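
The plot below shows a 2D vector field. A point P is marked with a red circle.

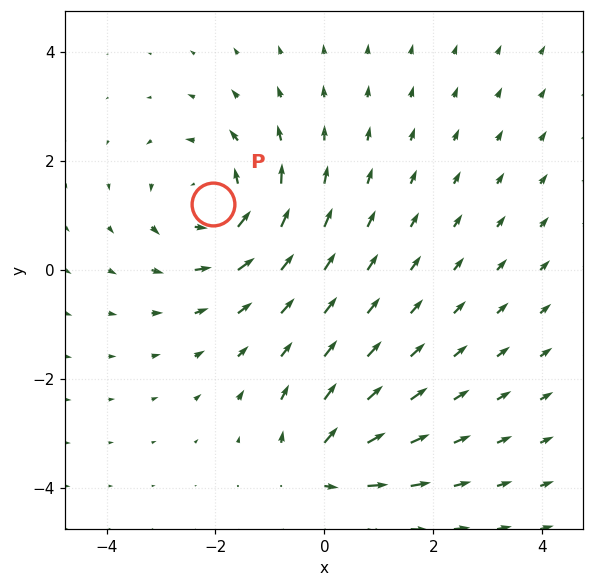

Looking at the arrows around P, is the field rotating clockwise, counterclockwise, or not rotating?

counterclockwise

Near P at (-2.0, 1.2) the arrows circulate counterclockwise. The curl (z-component) there is about +3; positive curl means counterclockwise rotation.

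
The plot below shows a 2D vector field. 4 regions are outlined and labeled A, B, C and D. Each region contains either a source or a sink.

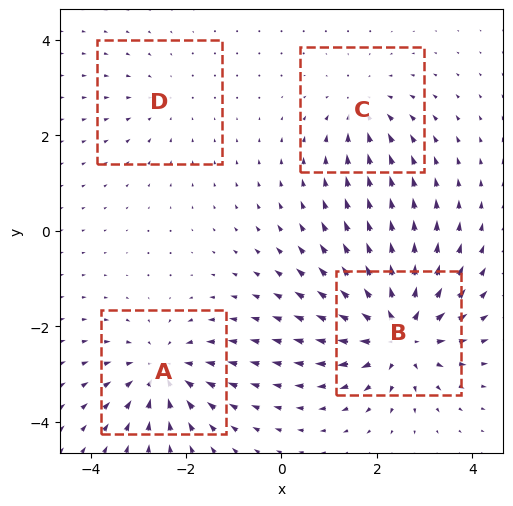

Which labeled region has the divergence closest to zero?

Divergence at each region's feature centre — A: about -5, B: about +7, C: about -3, D: about -2. Region D is closest to zero.

D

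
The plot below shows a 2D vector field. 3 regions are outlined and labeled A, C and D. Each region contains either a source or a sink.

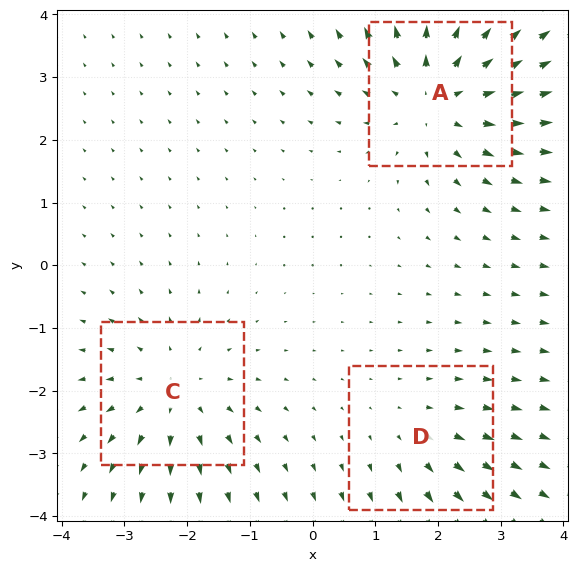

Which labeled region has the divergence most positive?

A

Divergence at each region's feature centre — A: about +4, C: about +3, D: about +2. Region A is most positive.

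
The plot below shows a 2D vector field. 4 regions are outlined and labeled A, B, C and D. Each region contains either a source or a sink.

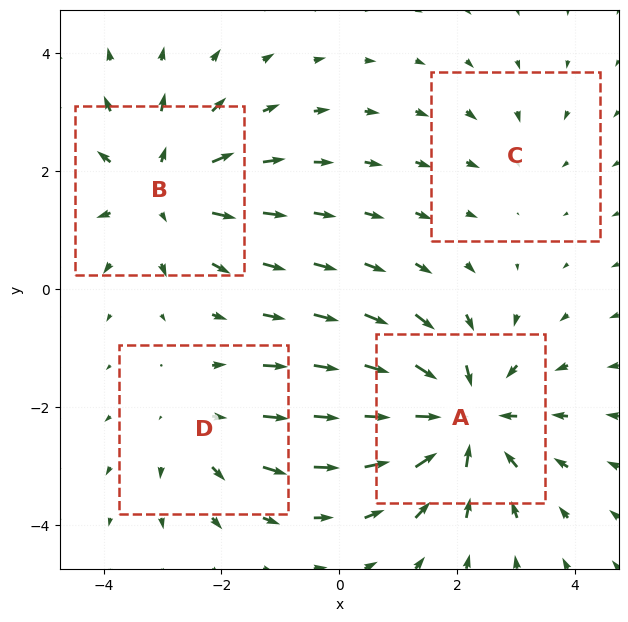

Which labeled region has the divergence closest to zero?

C

Divergence at each region's feature centre — A: about -6, B: about +4, C: about -2, D: about +3. Region C is closest to zero.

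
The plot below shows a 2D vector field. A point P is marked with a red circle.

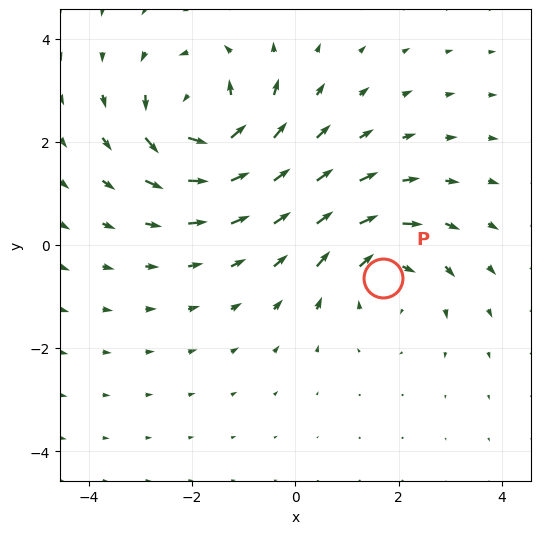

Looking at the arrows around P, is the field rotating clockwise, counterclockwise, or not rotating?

Near P at (1.7, -0.6) the arrows circulate clockwise. The curl (z-component) there is about -4; negative curl means clockwise rotation.

clockwise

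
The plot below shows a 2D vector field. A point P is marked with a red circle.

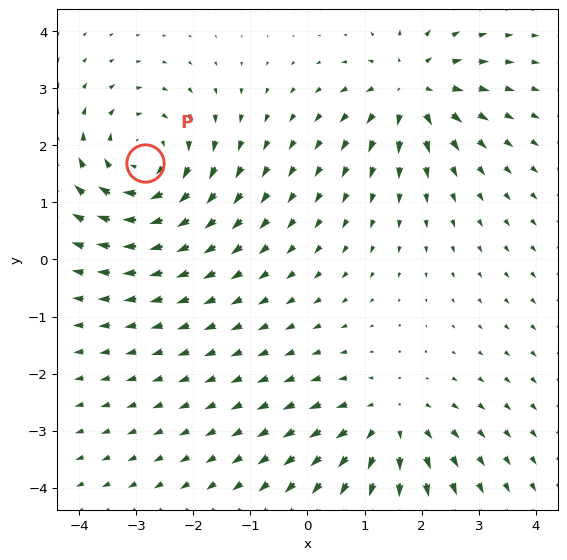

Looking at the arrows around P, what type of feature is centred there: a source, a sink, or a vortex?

At P (-2.8, 1.7) the arrows circulate clockwise. Divergence ≈0, curl about -5 — near-zero divergence with nonzero curl is a vortex.

vortex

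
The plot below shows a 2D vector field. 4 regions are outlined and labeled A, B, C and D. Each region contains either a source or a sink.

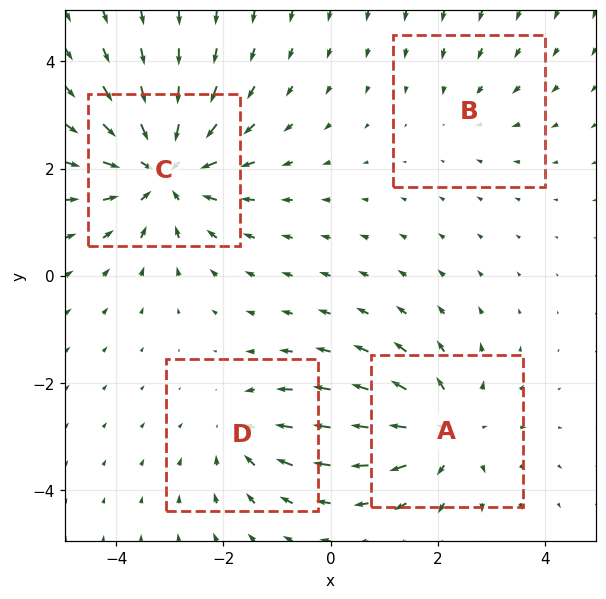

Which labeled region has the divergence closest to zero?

B

Divergence at each region's feature centre — A: about +4, B: about -2, C: about -6, D: about -3. Region B is closest to zero.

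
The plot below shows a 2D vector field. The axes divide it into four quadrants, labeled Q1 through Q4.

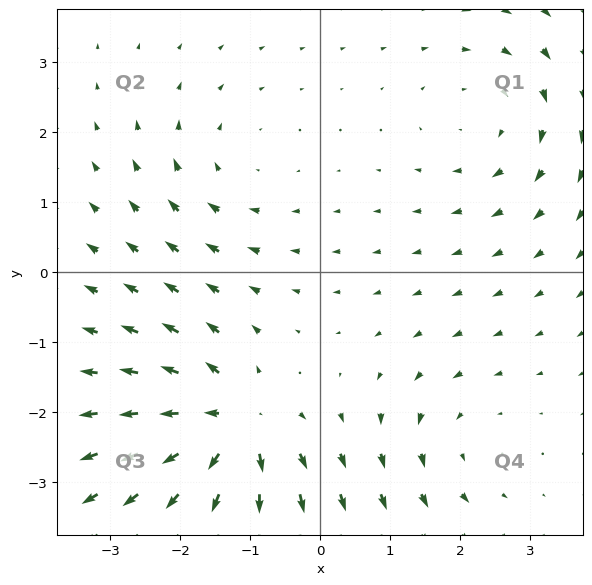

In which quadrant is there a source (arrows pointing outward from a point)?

Q3

The source sits at approximately (-1.3, -2.2), which lies in quadrant Q3. The divergence there is about +7, positive as expected for a source.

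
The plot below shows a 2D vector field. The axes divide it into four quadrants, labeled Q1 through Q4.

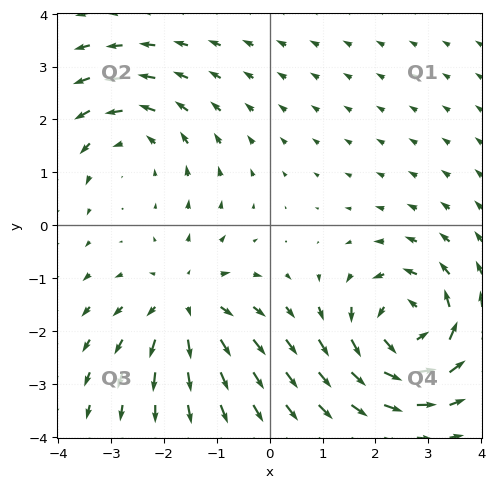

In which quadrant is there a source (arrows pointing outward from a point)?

Q3

The source sits at approximately (-1.6, -1.5), which lies in quadrant Q3. The divergence there is about +4, positive as expected for a source.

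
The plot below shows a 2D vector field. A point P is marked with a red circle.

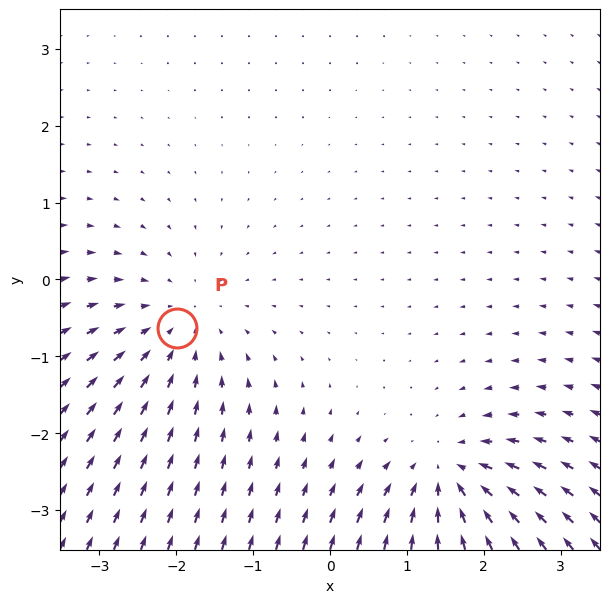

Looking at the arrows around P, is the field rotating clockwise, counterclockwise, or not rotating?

not rotating

Near P at (-2.0, -0.6) the arrows show no circulation. The curl there is ≈0.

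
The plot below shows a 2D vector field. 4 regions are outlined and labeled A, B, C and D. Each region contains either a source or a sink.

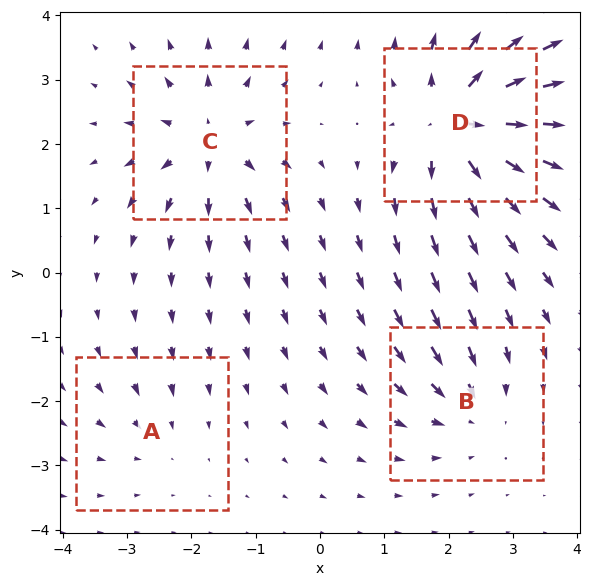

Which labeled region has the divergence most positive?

Divergence at each region's feature centre — A: about -2, B: about -4, C: about +6, D: about +8. Region D is most positive.

D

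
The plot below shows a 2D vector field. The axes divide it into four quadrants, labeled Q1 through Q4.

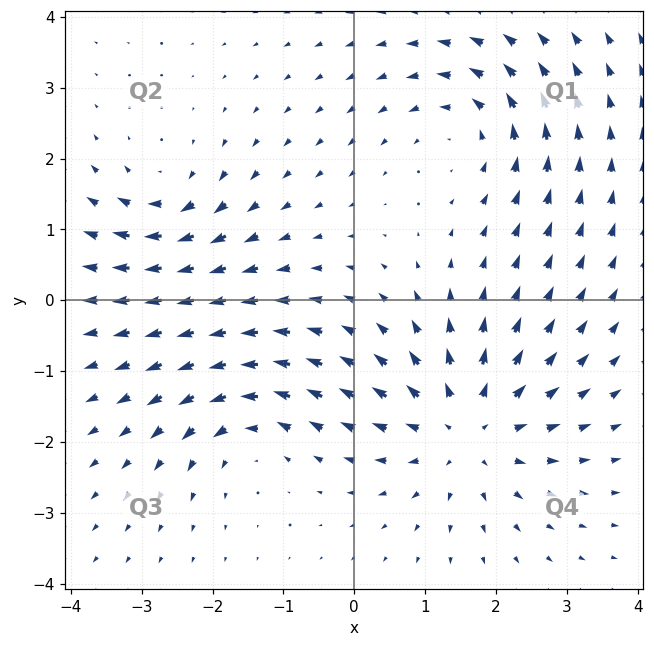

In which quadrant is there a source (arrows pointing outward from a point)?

The source sits at approximately (1.6, -1.8), which lies in quadrant Q4. The divergence there is about +4, positive as expected for a source.

Q4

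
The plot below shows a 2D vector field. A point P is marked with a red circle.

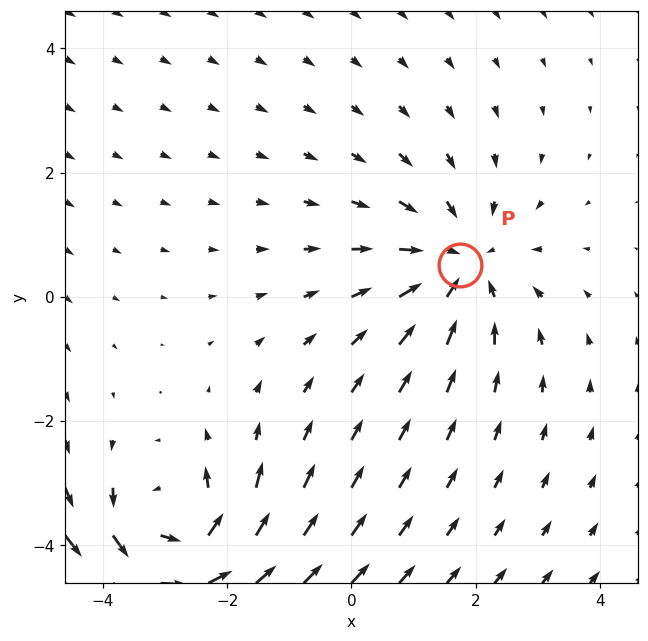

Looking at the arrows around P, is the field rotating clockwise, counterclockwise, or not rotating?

Near P at (1.8, 0.5) the arrows show no circulation. The curl there is ≈0.

not rotating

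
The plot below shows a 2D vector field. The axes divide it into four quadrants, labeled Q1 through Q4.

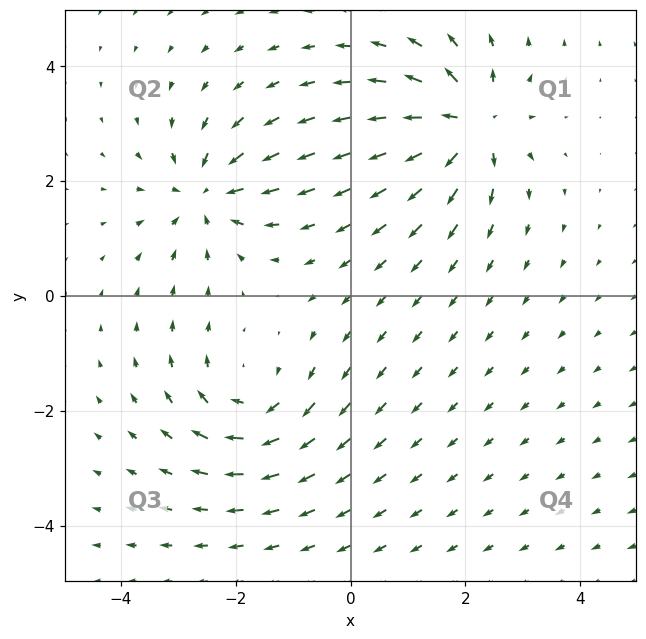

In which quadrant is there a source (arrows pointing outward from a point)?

The source sits at approximately (2.1, 3.0), which lies in quadrant Q1. The divergence there is about +7, positive as expected for a source.

Q1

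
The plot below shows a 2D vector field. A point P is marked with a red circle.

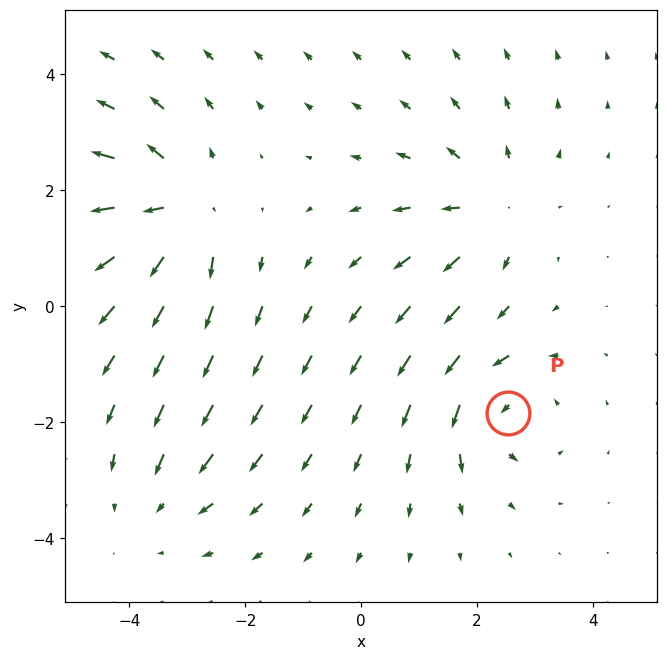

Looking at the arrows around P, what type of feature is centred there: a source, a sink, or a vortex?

At P (2.5, -1.8) the arrows circulate counterclockwise. Divergence ≈0, curl about +4 — near-zero divergence with nonzero curl is a vortex.

vortex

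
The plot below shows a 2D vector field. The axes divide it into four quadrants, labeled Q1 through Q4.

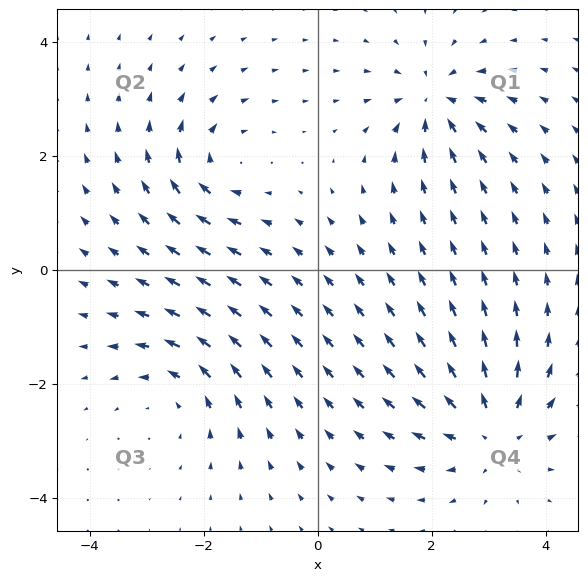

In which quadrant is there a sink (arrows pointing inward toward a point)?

The sink sits at approximately (2.1, 3.0), which lies in quadrant Q1. The divergence there is about -4, negative as expected for a sink.

Q1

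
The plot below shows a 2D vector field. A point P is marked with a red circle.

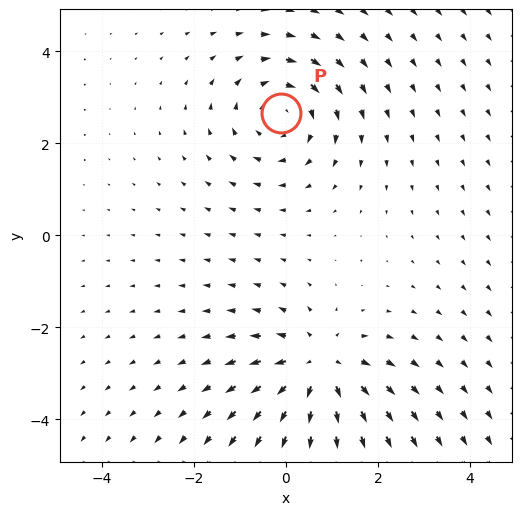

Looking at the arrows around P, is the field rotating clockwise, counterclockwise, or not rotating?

clockwise

Near P at (-0.1, 2.7) the arrows circulate clockwise. The curl (z-component) there is about -4; negative curl means clockwise rotation.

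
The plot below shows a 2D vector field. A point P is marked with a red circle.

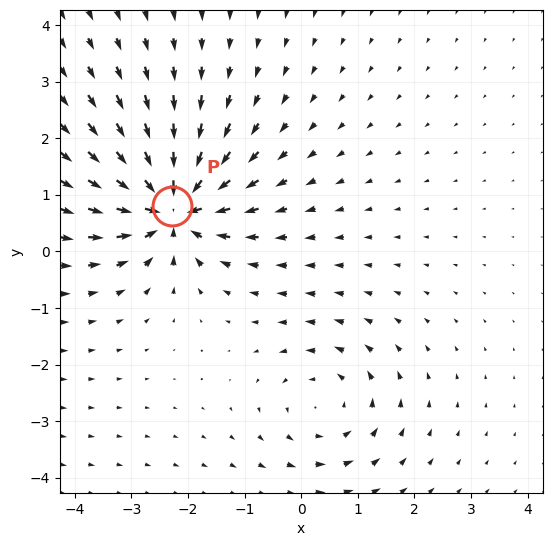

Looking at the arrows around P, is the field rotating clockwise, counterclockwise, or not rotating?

Near P at (-2.3, 0.8) the arrows show no circulation. The curl there is ≈0.

not rotating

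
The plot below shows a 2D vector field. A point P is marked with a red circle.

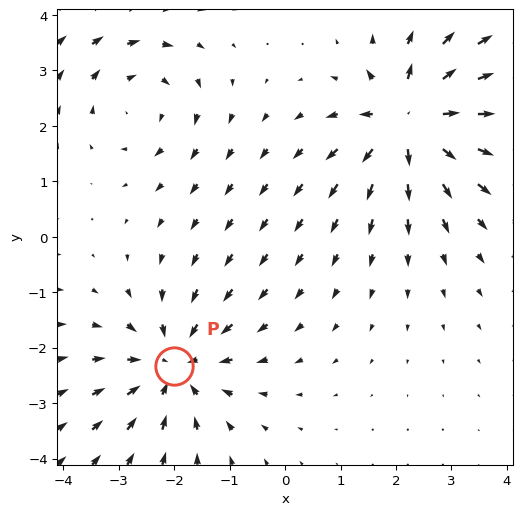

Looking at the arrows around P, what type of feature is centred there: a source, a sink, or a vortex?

sink

At P (-2.0, -2.3) the arrows converge inward. Divergence about -4, curl ≈0 — negative divergence with near-zero curl is a sink.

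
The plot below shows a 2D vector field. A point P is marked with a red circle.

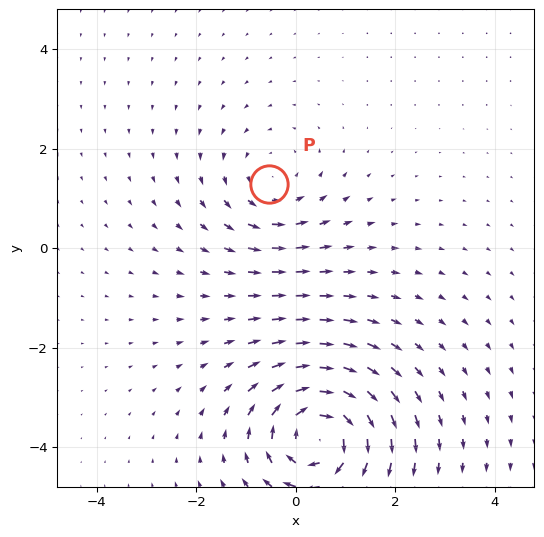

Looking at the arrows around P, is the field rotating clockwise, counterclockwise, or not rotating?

Near P at (-0.5, 1.3) the arrows circulate counterclockwise. The curl (z-component) there is about +2; positive curl means counterclockwise rotation.

counterclockwise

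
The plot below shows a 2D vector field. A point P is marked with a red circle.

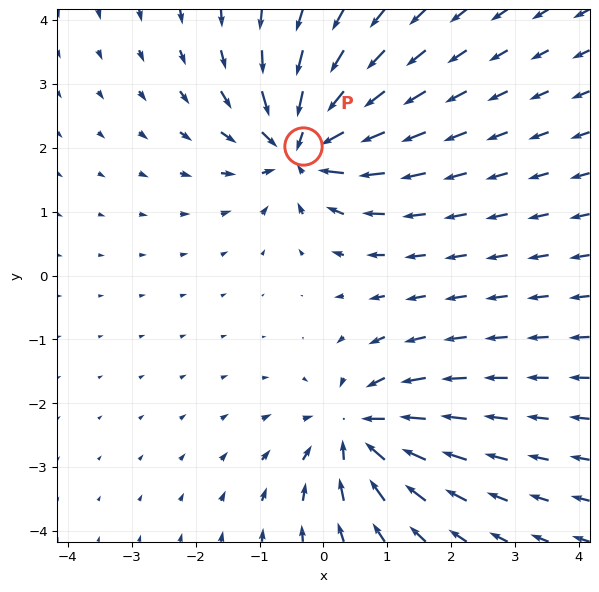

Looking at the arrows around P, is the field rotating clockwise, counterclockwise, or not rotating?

Near P at (-0.3, 2.0) the arrows show no circulation. The curl there is ≈0.

not rotating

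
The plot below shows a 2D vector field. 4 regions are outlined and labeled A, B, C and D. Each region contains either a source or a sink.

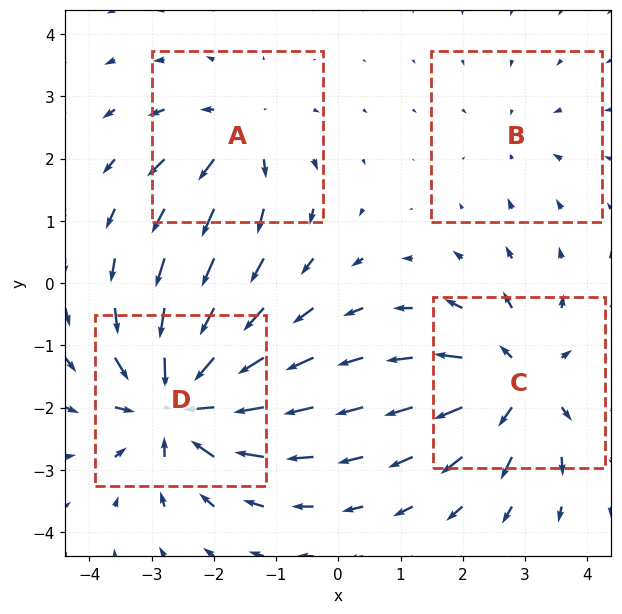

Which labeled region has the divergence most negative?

Divergence at each region's feature centre — A: about +4, B: about -2, C: about +6, D: about -8. Region D is most negative.

D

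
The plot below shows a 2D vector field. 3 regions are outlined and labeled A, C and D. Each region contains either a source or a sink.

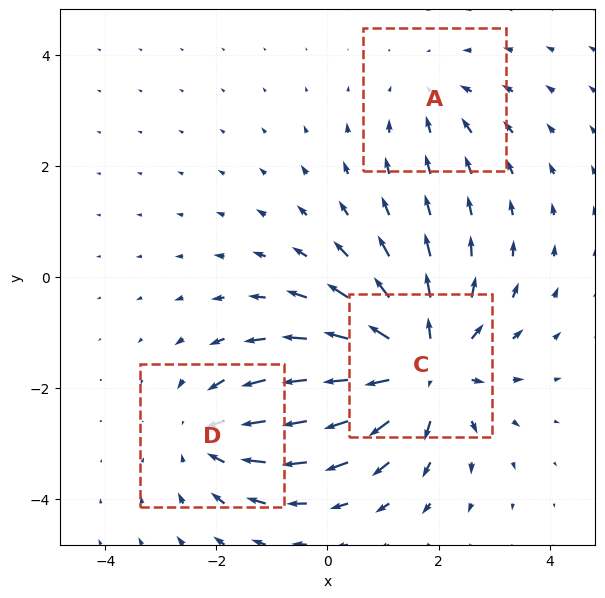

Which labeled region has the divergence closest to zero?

A

Divergence at each region's feature centre — A: about -2, C: about +5, D: about -3. Region A is closest to zero.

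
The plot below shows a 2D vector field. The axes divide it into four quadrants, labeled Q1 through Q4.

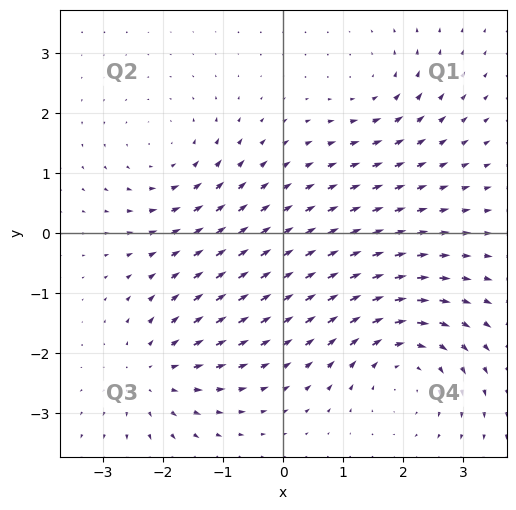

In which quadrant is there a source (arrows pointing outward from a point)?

Q3

The source sits at approximately (-2.2, -2.4), which lies in quadrant Q3. The divergence there is about +4, positive as expected for a source.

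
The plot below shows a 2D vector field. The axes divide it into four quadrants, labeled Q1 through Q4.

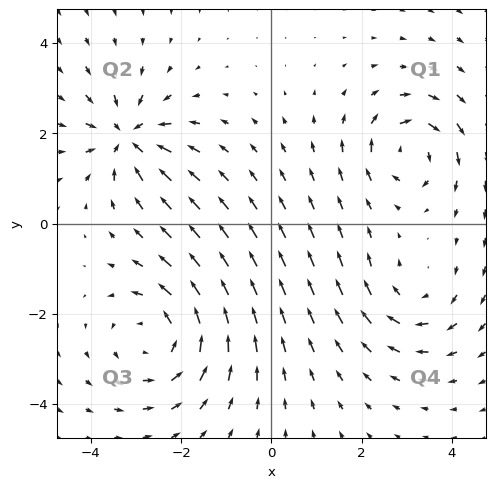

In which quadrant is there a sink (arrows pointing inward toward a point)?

Q2

The sink sits at approximately (-3.2, 1.9), which lies in quadrant Q2. The divergence there is about -5, negative as expected for a sink.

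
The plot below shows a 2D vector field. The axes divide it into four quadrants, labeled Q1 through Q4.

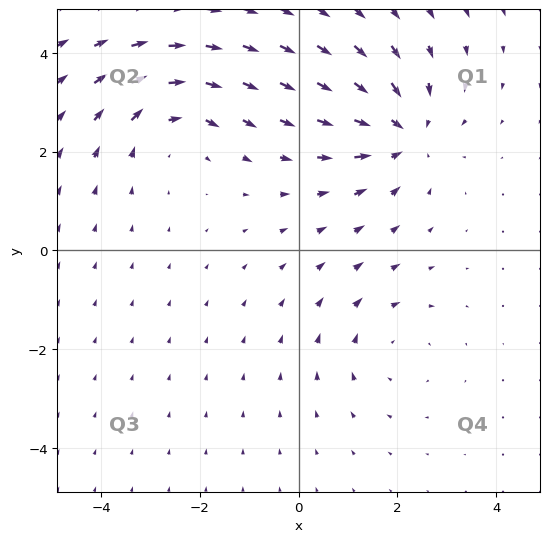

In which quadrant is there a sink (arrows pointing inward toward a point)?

Q1

The sink sits at approximately (2.1, 2.4), which lies in quadrant Q1. The divergence there is about -4, negative as expected for a sink.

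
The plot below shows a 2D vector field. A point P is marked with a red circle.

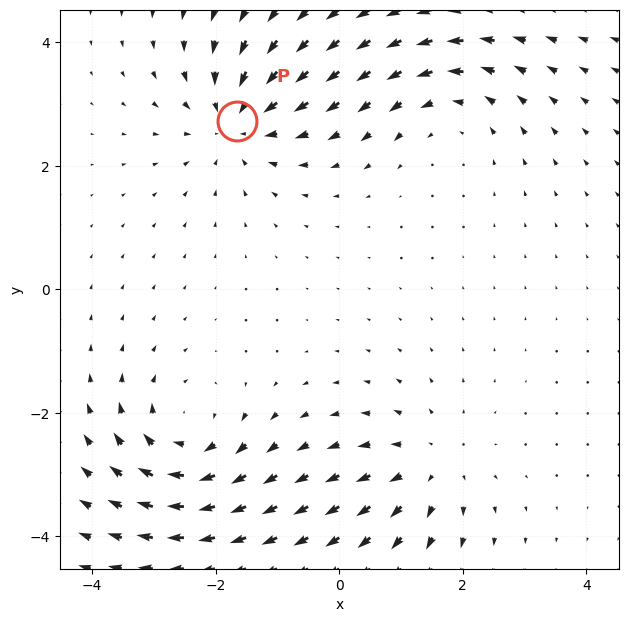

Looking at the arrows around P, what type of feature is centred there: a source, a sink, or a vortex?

At P (-1.7, 2.7) the arrows converge inward. Divergence about -5, curl ≈0 — negative divergence with near-zero curl is a sink.

sink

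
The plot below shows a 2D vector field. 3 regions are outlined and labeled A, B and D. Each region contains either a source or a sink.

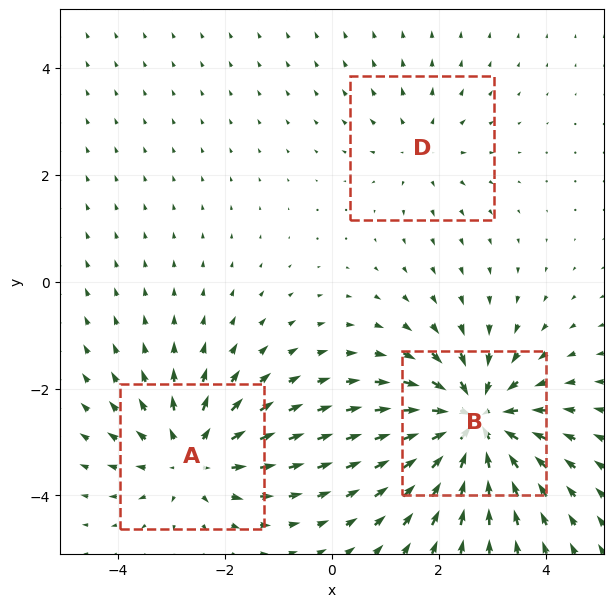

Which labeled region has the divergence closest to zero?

Divergence at each region's feature centre — A: about +4, B: about -5, D: about +2. Region D is closest to zero.

D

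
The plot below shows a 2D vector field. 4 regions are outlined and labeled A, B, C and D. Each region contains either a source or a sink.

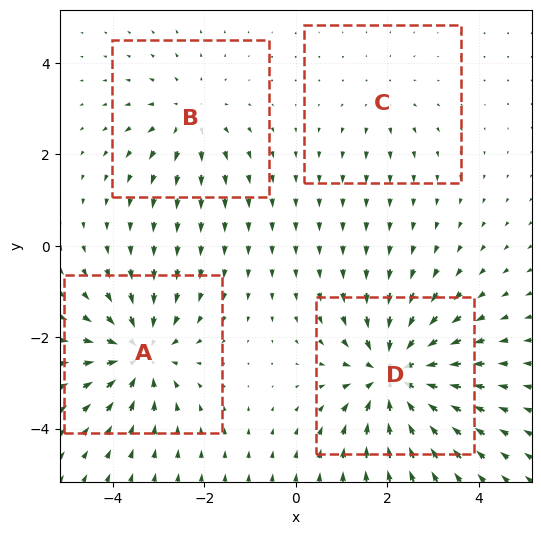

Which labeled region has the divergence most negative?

D

Divergence at each region's feature centre — A: about -5, B: about +3, C: about +2, D: about -6. Region D is most negative.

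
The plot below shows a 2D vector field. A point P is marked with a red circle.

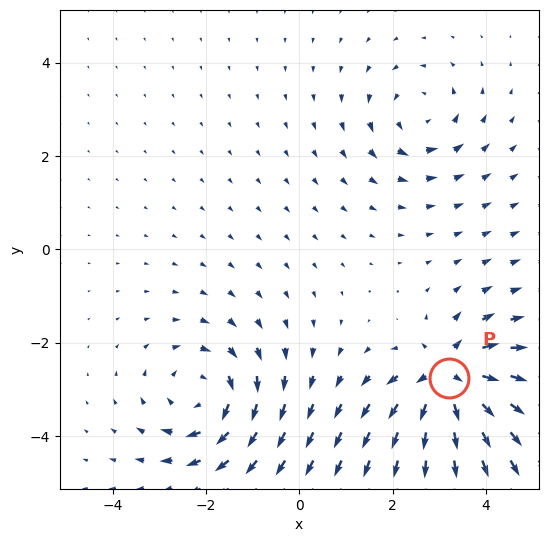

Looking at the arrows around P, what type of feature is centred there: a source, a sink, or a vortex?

source

At P (3.2, -2.8) the arrows spread outward. Divergence about +6, curl ≈0 — positive divergence with near-zero curl is a source.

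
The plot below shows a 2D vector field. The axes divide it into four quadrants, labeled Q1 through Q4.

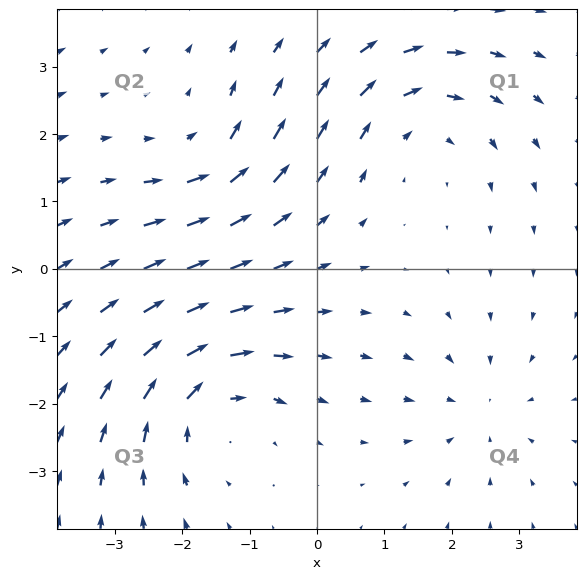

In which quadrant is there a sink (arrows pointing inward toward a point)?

The sink sits at approximately (2.4, -2.1), which lies in quadrant Q4. The divergence there is about -3, negative as expected for a sink.

Q4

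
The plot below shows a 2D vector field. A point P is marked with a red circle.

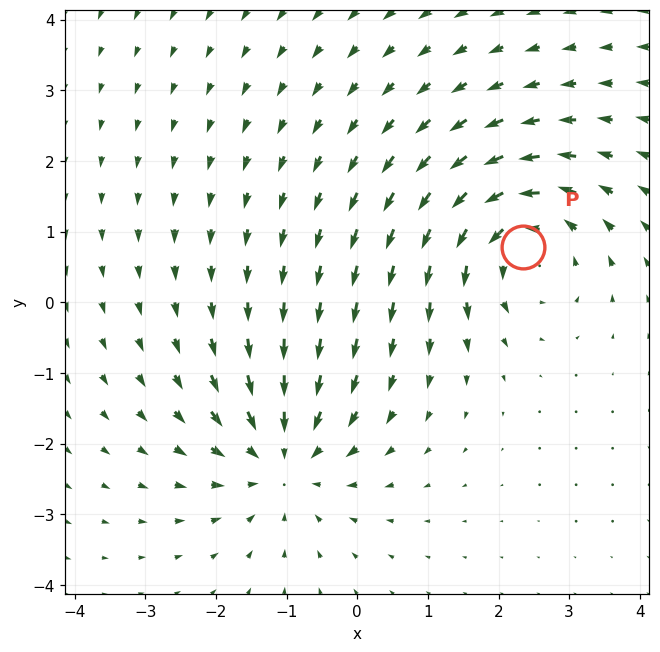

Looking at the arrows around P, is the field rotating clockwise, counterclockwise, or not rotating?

counterclockwise

Near P at (2.4, 0.8) the arrows circulate counterclockwise. The curl (z-component) there is about +5; positive curl means counterclockwise rotation.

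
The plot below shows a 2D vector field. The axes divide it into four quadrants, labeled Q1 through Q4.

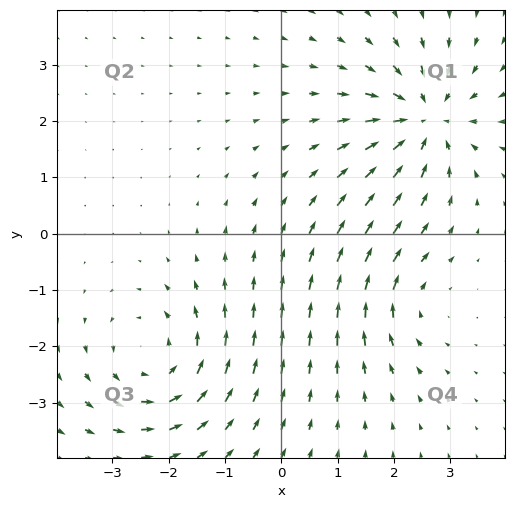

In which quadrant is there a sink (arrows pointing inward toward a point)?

Q1

The sink sits at approximately (2.5, 2.0), which lies in quadrant Q1. The divergence there is about -5, negative as expected for a sink.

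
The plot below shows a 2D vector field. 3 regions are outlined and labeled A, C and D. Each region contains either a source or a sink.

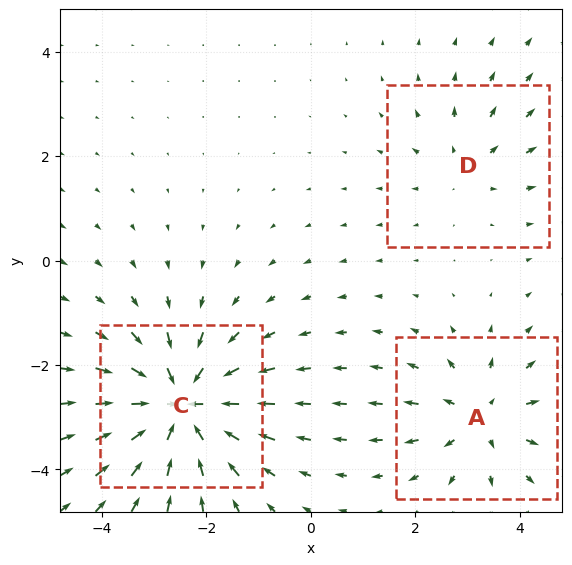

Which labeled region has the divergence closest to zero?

D

Divergence at each region's feature centre — A: about +3, C: about -6, D: about +2. Region D is closest to zero.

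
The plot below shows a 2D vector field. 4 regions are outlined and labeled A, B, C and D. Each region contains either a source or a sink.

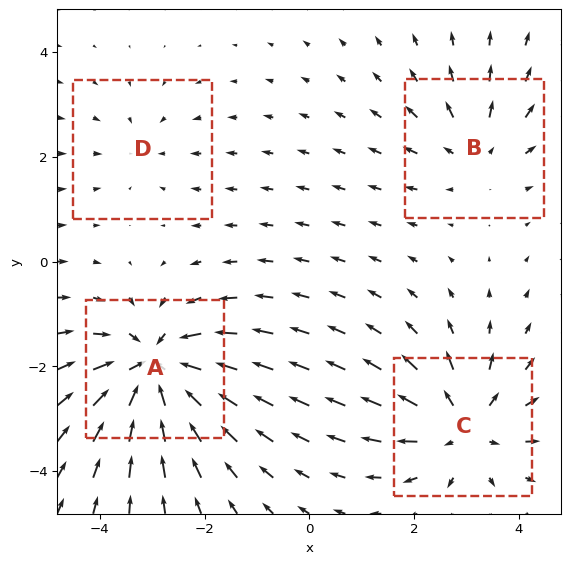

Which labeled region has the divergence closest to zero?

Divergence at each region's feature centre — A: about -7, B: about +3, C: about +5, D: about -2. Region D is closest to zero.

D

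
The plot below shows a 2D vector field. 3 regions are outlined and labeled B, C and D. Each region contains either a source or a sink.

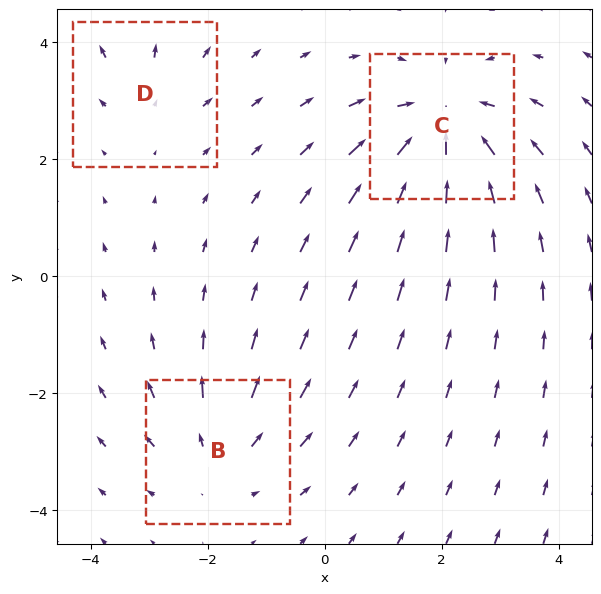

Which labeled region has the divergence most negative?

C

Divergence at each region's feature centre — B: about +3, C: about -5, D: about +2. Region C is most negative.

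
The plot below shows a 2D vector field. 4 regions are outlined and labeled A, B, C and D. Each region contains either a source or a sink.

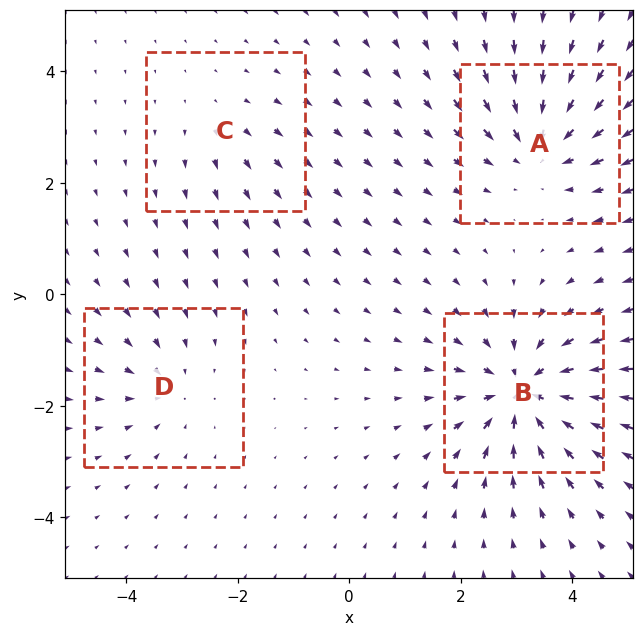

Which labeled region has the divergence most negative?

Divergence at each region's feature centre — A: about -5, B: about -7, C: about +2, D: about -3. Region B is most negative.

B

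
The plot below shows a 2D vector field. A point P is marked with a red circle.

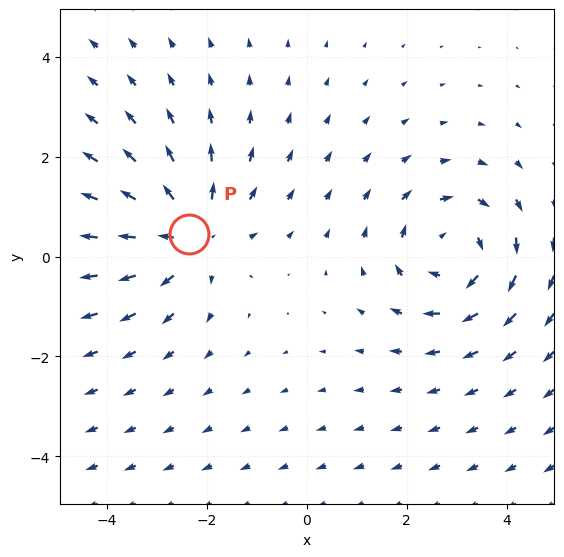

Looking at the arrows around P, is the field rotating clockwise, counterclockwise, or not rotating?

Near P at (-2.4, 0.5) the arrows show no circulation. The curl there is ≈0.

not rotating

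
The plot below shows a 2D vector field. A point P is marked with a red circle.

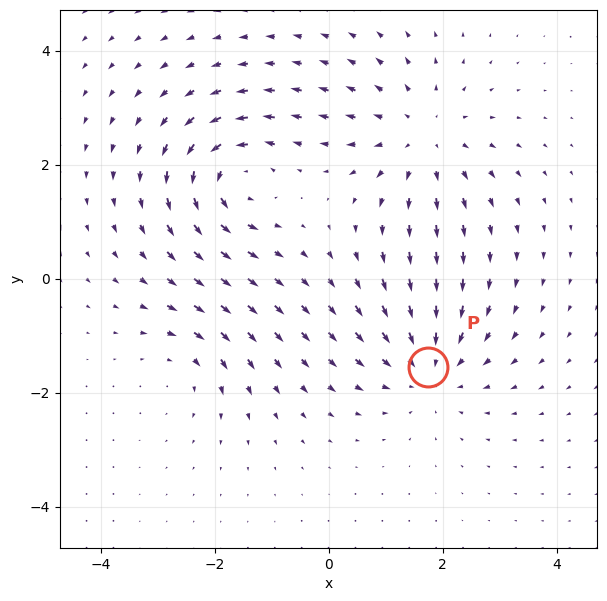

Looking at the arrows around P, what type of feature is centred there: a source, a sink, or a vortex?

sink

At P (1.8, -1.5) the arrows converge inward. Divergence about -4, curl ≈0 — negative divergence with near-zero curl is a sink.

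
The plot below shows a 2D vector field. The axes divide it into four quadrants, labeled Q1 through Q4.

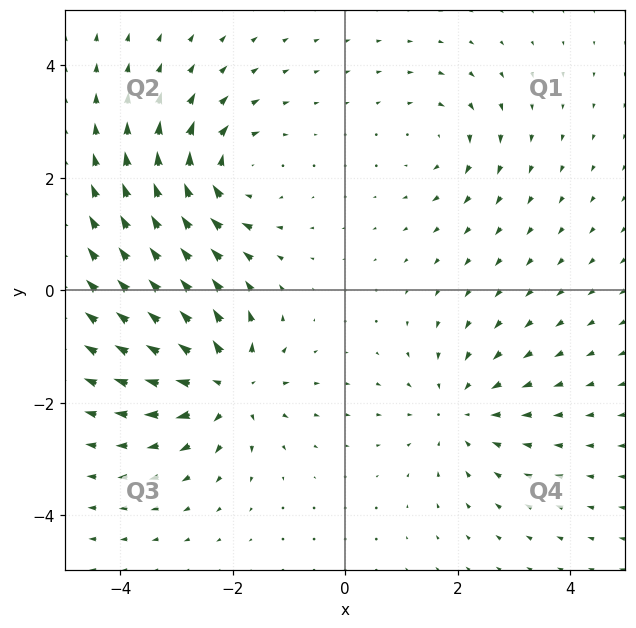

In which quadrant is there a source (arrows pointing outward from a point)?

Q3

The source sits at approximately (-2.1, -1.7), which lies in quadrant Q3. The divergence there is about +6, positive as expected for a source.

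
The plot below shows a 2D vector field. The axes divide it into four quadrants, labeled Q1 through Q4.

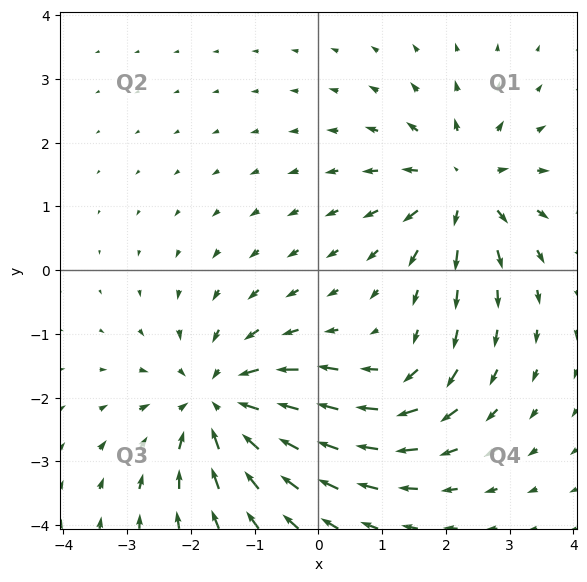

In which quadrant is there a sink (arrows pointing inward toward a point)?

Q3

The sink sits at approximately (-1.6, -2.1), which lies in quadrant Q3. The divergence there is about -5, negative as expected for a sink.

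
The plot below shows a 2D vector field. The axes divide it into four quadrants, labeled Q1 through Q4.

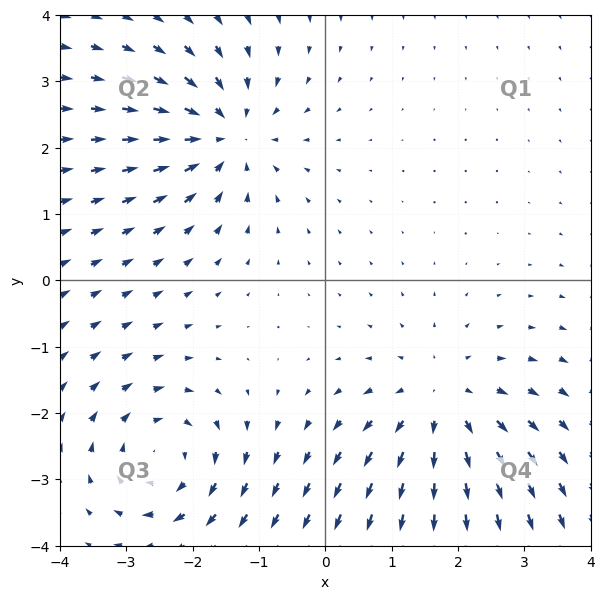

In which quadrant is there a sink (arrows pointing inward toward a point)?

Q2

The sink sits at approximately (-1.5, 2.2), which lies in quadrant Q2. The divergence there is about -5, negative as expected for a sink.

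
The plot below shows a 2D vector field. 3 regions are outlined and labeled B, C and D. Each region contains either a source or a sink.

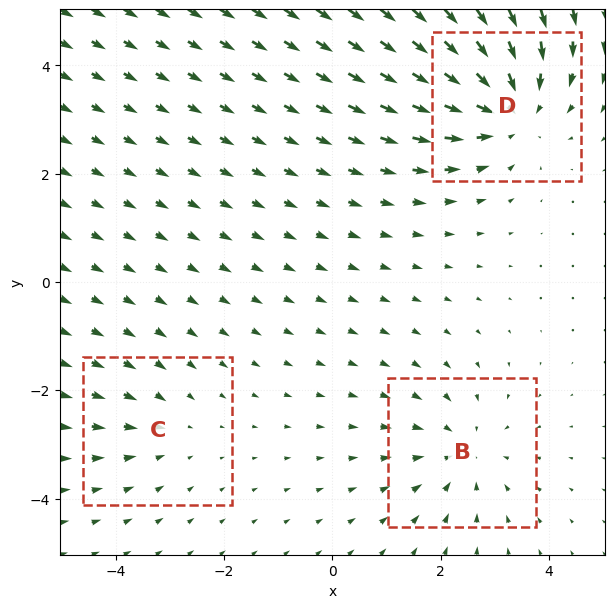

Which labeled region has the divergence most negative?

D

Divergence at each region's feature centre — B: about -3, C: about -2, D: about -5. Region D is most negative.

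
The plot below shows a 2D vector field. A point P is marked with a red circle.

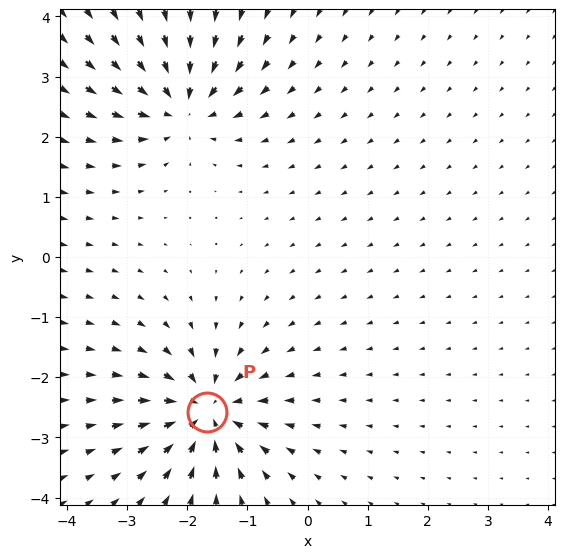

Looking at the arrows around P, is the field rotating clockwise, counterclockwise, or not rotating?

not rotating

Near P at (-1.7, -2.6) the arrows show no circulation. The curl there is ≈0.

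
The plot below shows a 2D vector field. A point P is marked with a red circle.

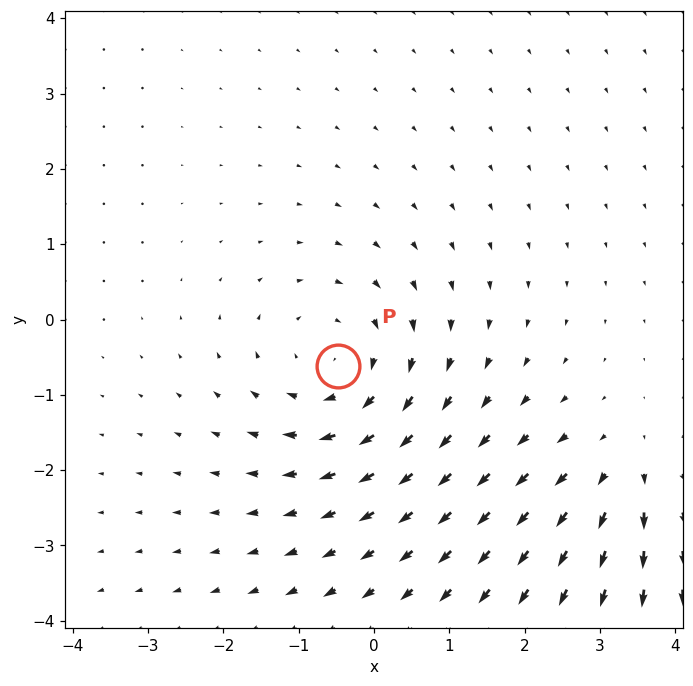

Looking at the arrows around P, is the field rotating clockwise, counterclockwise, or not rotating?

Near P at (-0.5, -0.6) the arrows circulate clockwise. The curl (z-component) there is about -3; negative curl means clockwise rotation.

clockwise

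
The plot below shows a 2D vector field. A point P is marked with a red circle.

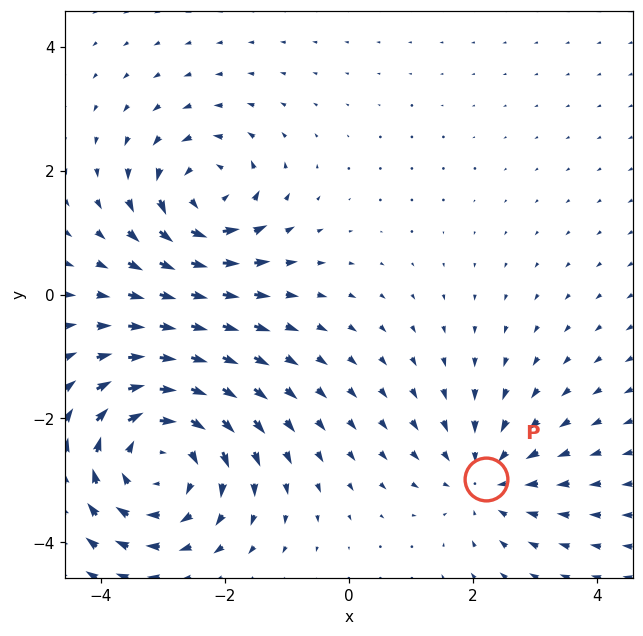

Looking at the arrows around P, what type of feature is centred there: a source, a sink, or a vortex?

At P (2.2, -3.0) the arrows converge inward. Divergence about -3, curl ≈0 — negative divergence with near-zero curl is a sink.

sink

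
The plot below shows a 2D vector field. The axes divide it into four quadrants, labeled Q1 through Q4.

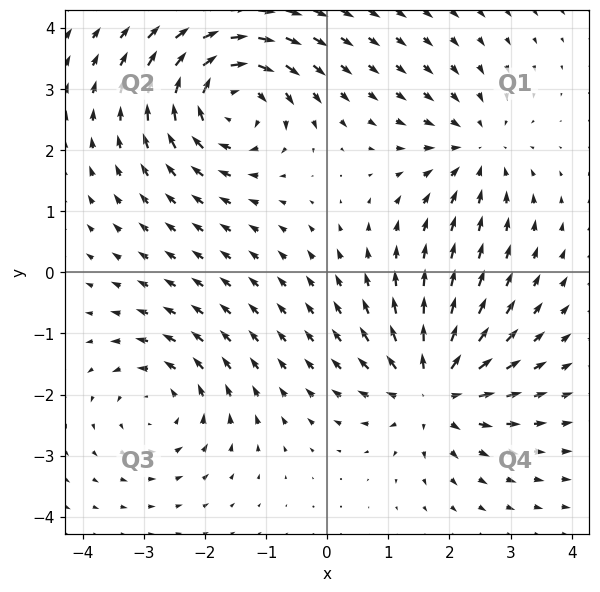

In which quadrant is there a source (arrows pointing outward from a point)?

Q4

The source sits at approximately (1.7, -1.9), which lies in quadrant Q4. The divergence there is about +4, positive as expected for a source.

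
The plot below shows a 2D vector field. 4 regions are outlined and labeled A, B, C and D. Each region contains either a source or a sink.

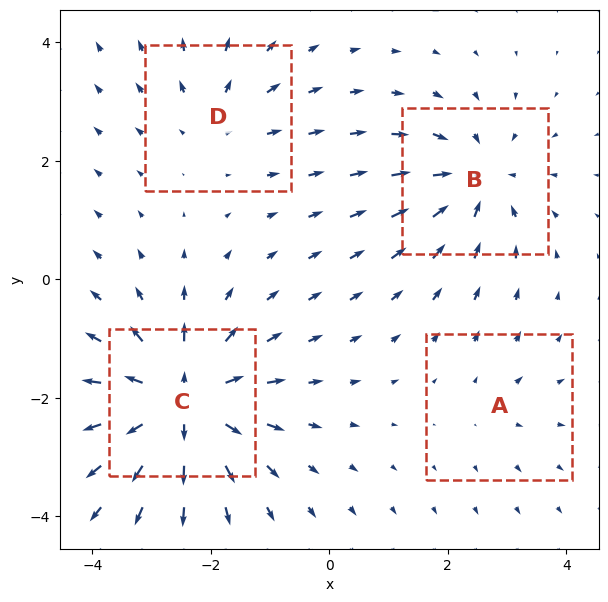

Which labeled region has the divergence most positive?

C

Divergence at each region's feature centre — A: about +2, B: about -5, C: about +8, D: about +3. Region C is most positive.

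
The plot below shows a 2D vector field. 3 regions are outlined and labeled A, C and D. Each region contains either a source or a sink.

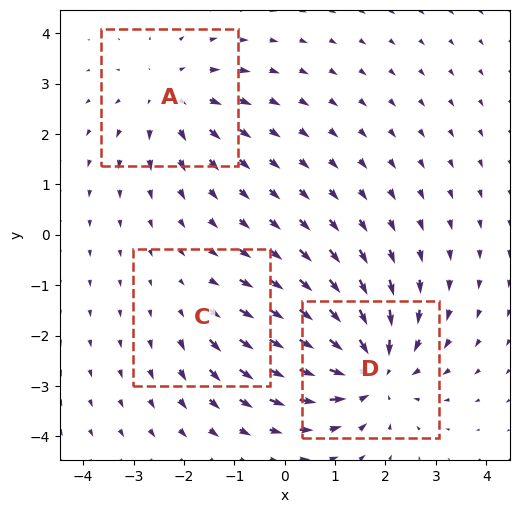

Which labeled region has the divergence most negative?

D

Divergence at each region's feature centre — A: about +3, C: about +2, D: about -4. Region D is most negative.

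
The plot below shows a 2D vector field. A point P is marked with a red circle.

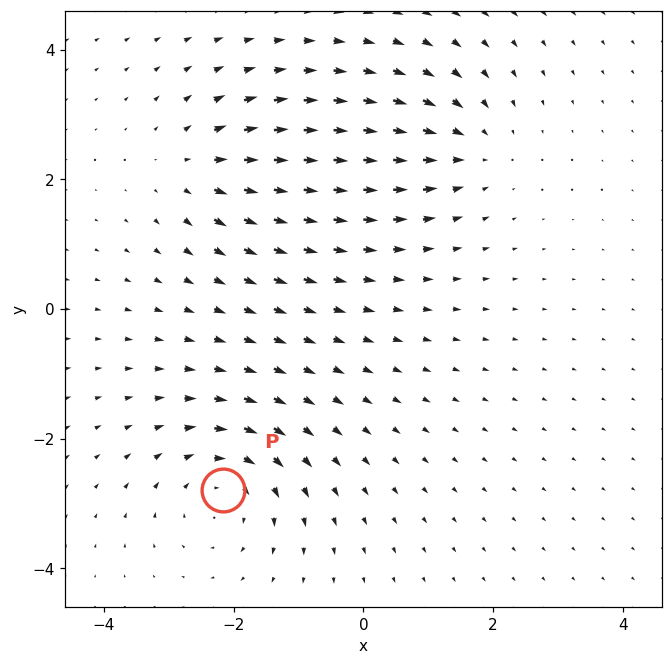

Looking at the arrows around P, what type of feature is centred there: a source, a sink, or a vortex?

vortex

At P (-2.2, -2.8) the arrows circulate clockwise. Divergence ≈0, curl about -4 — near-zero divergence with nonzero curl is a vortex.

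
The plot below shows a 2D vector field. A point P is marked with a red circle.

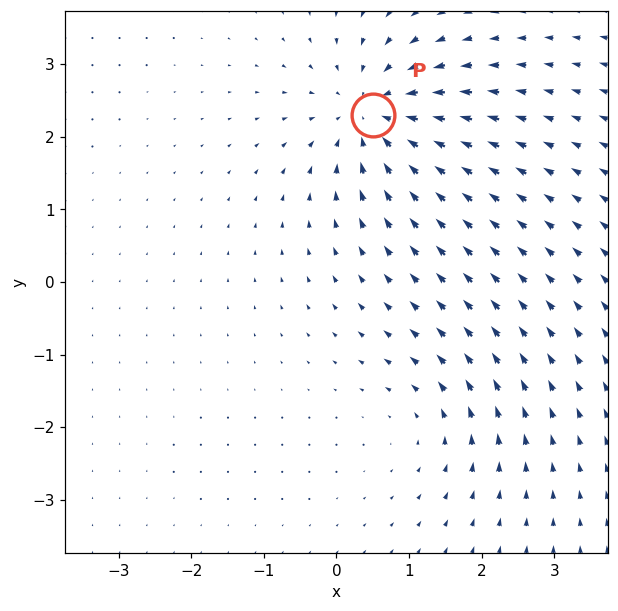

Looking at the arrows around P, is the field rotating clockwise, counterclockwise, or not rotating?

not rotating

Near P at (0.5, 2.3) the arrows show no circulation. The curl there is ≈0.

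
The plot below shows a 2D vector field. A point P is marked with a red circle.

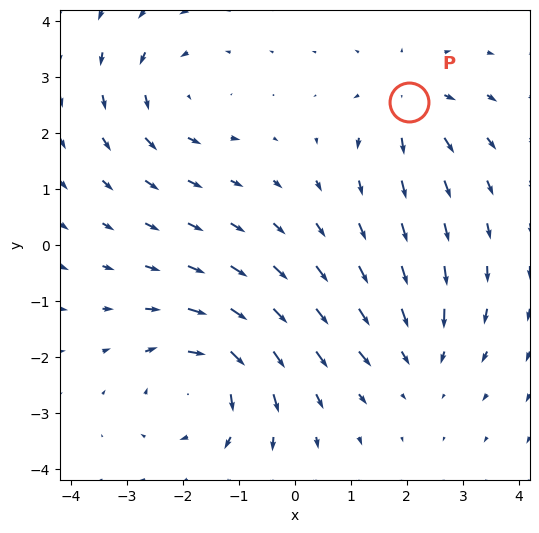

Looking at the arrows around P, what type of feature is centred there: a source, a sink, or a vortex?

At P (2.0, 2.6) the arrows spread outward. Divergence about +4, curl ≈0 — positive divergence with near-zero curl is a source.

source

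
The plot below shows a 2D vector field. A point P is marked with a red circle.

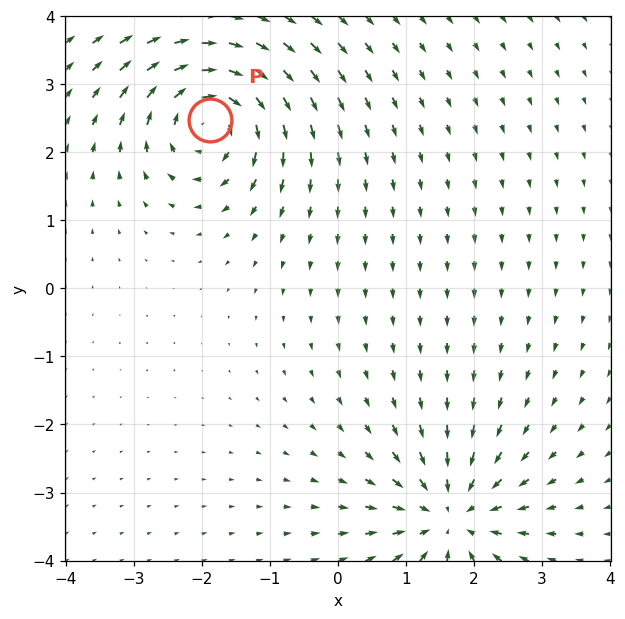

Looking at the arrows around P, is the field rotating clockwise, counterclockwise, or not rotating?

Near P at (-1.9, 2.5) the arrows circulate clockwise. The curl (z-component) there is about -6; negative curl means clockwise rotation.

clockwise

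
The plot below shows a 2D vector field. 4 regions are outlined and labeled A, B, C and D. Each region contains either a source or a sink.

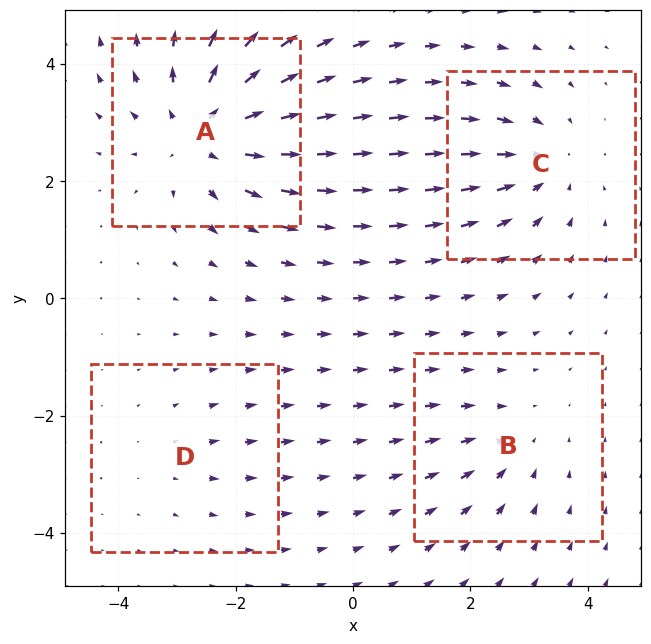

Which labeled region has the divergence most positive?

Divergence at each region's feature centre — A: about +6, B: about -3, C: about -4, D: about +2. Region A is most positive.

A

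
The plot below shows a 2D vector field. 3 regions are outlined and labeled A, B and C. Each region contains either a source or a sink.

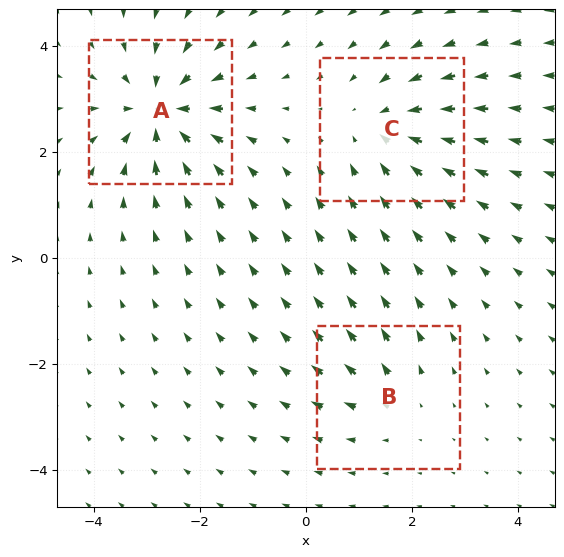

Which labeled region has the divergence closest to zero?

Divergence at each region's feature centre — A: about -5, B: about +2, C: about -4. Region B is closest to zero.

B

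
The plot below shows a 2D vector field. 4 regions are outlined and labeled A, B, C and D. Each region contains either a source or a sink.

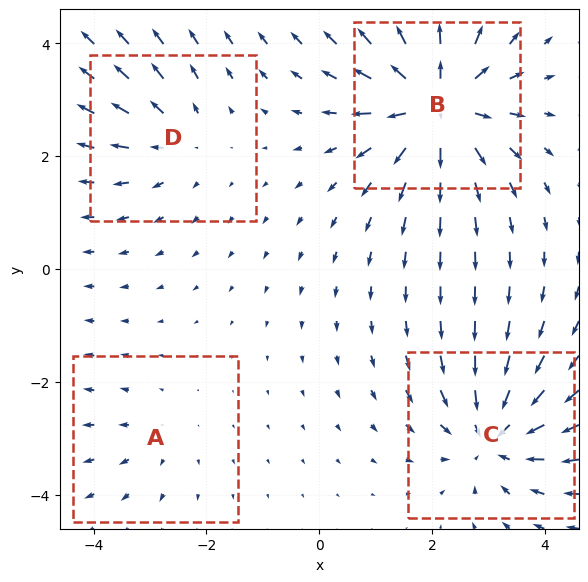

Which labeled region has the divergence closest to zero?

Divergence at each region's feature centre — A: about +2, B: about +7, C: about -6, D: about +3. Region A is closest to zero.

A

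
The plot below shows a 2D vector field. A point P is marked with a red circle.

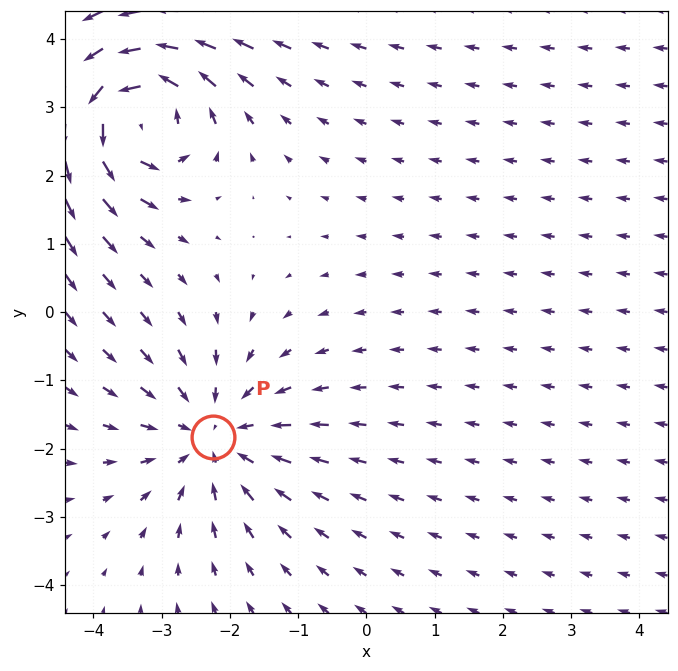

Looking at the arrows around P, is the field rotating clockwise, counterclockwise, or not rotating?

not rotating

Near P at (-2.2, -1.8) the arrows show no circulation. The curl there is ≈0.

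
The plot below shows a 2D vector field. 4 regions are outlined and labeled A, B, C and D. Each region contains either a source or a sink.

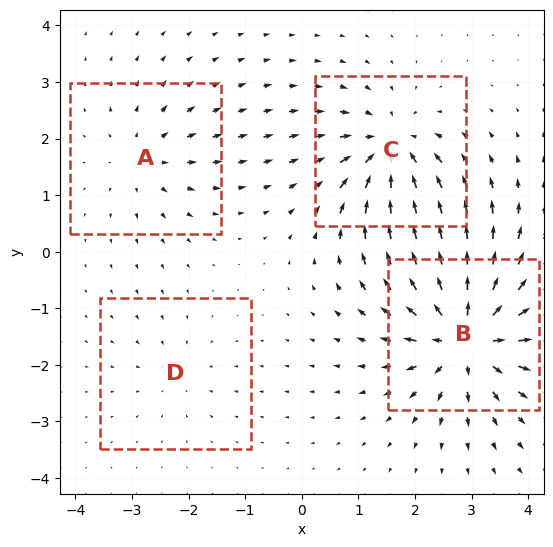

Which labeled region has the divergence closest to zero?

D

Divergence at each region's feature centre — A: about +4, B: about +8, C: about -6, D: about -2. Region D is closest to zero.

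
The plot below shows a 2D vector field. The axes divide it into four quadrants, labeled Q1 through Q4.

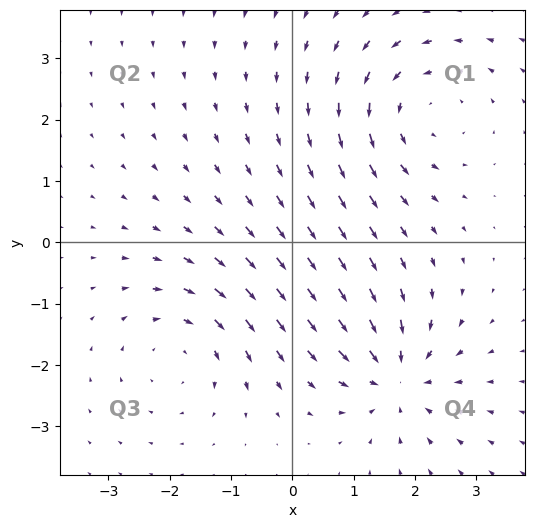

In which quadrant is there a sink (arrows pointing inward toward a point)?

Q4

The sink sits at approximately (1.7, -2.2), which lies in quadrant Q4. The divergence there is about -5, negative as expected for a sink.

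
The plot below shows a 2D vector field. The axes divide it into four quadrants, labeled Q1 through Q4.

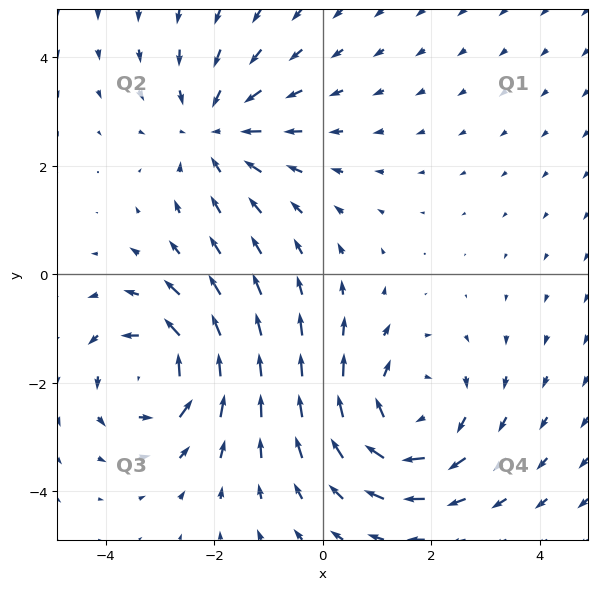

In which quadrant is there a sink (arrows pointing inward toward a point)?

The sink sits at approximately (-2.0, 2.6), which lies in quadrant Q2. The divergence there is about -4, negative as expected for a sink.

Q2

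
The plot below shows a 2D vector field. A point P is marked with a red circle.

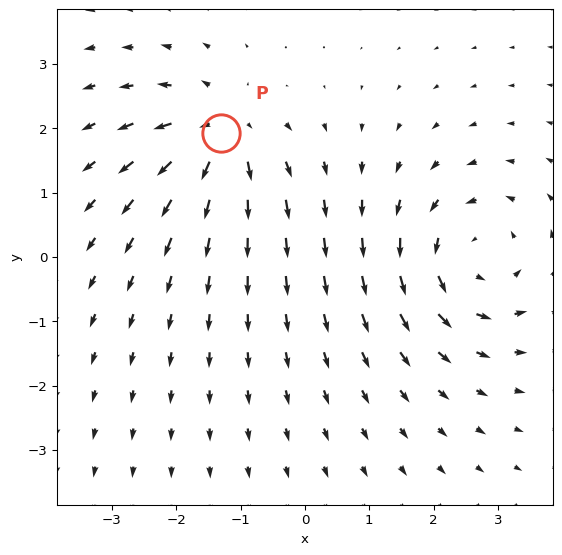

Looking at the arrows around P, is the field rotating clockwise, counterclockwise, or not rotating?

not rotating

Near P at (-1.3, 1.9) the arrows show no circulation. The curl there is ≈0.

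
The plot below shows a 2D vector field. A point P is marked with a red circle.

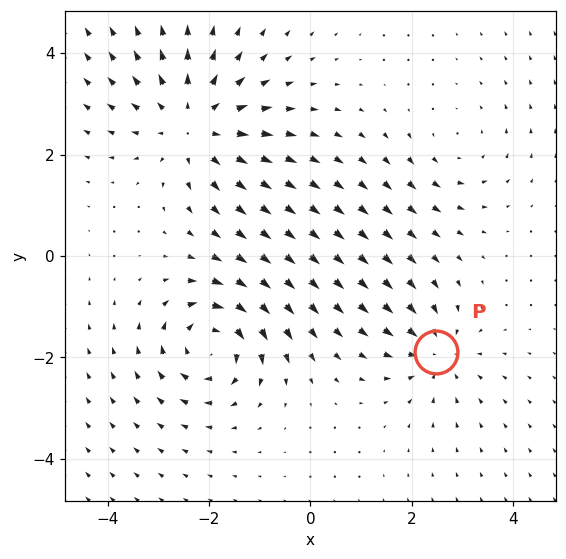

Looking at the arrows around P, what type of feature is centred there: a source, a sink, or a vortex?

sink

At P (2.5, -1.9) the arrows converge inward. Divergence about -4, curl ≈0 — negative divergence with near-zero curl is a sink.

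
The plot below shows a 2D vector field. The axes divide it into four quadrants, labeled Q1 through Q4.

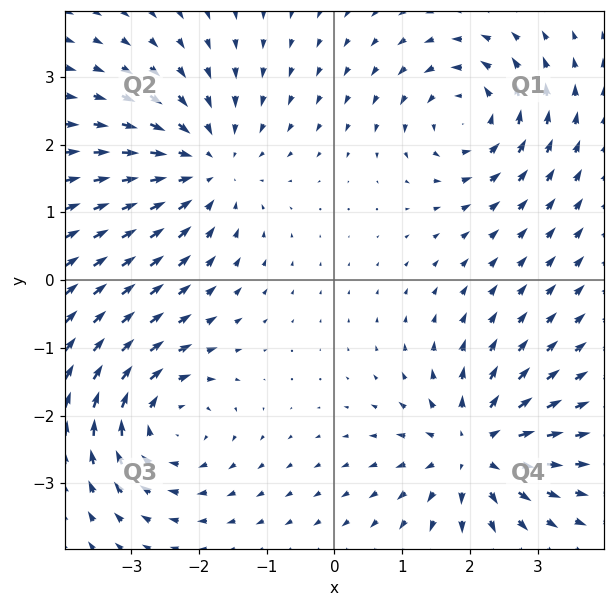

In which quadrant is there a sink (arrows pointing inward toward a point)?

The sink sits at approximately (-1.9, 1.7), which lies in quadrant Q2. The divergence there is about -4, negative as expected for a sink.

Q2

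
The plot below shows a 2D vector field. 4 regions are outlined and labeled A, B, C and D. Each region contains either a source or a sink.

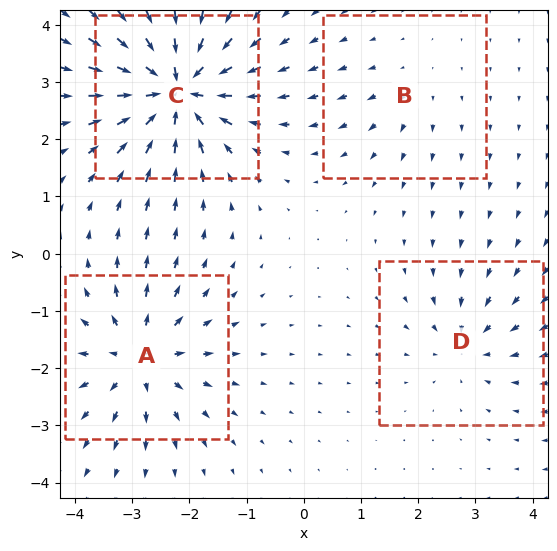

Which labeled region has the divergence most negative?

C

Divergence at each region's feature centre — A: about +6, B: about +2, C: about -9, D: about -4. Region C is most negative.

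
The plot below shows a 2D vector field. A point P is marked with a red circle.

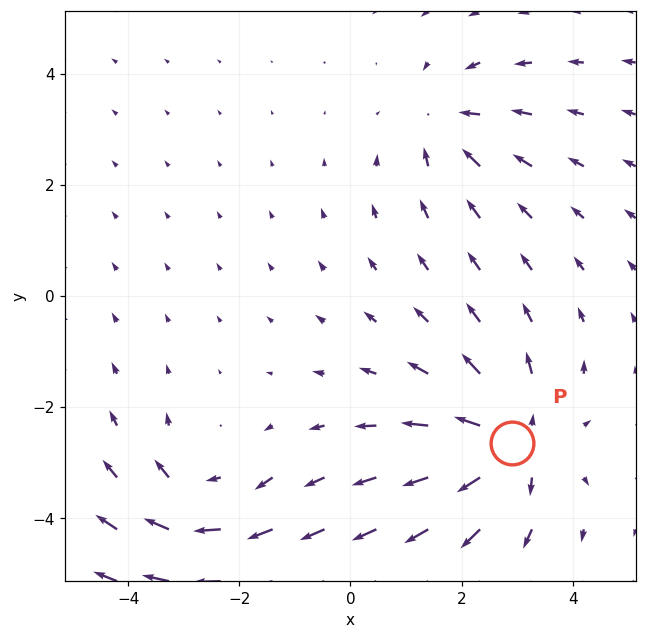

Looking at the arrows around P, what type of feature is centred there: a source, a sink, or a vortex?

source

At P (2.9, -2.6) the arrows spread outward. Divergence about +5, curl ≈0 — positive divergence with near-zero curl is a source.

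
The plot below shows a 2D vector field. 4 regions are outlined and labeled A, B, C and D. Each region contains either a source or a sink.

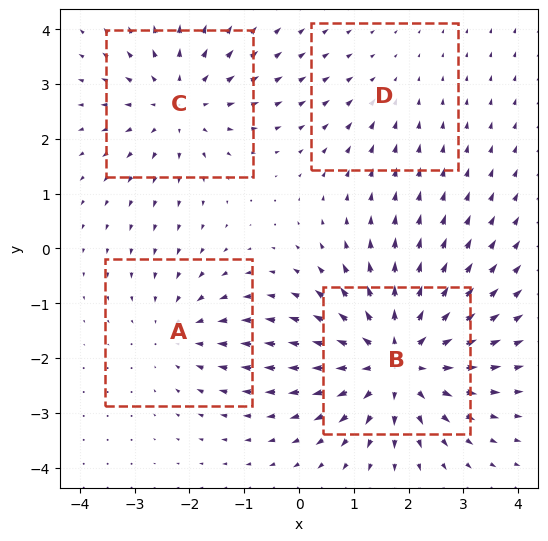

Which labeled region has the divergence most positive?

B

Divergence at each region's feature centre — A: about -3, B: about +6, C: about +4, D: about -2. Region B is most positive.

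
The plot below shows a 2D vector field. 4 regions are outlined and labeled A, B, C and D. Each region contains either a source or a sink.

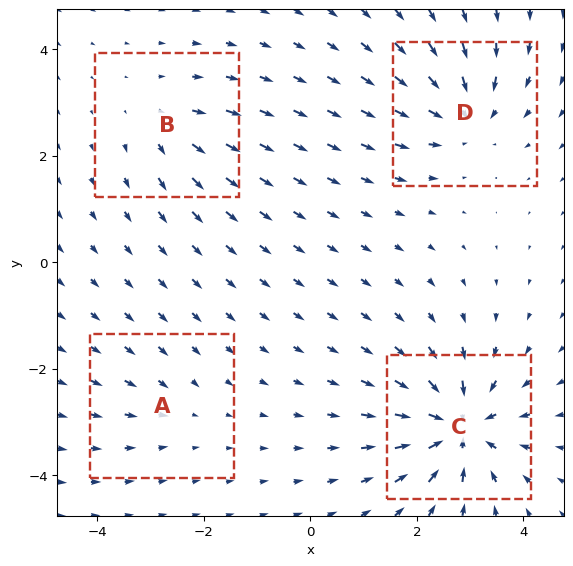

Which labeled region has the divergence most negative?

Divergence at each region's feature centre — A: about -2, B: about +4, C: about -9, D: about -6. Region C is most negative.

C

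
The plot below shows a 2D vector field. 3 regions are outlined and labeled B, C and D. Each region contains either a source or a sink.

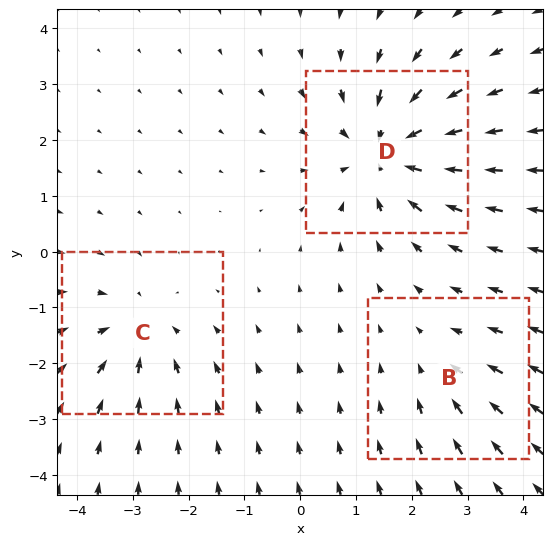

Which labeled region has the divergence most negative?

Divergence at each region's feature centre — B: about -2, C: about -3, D: about -5. Region D is most negative.

D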